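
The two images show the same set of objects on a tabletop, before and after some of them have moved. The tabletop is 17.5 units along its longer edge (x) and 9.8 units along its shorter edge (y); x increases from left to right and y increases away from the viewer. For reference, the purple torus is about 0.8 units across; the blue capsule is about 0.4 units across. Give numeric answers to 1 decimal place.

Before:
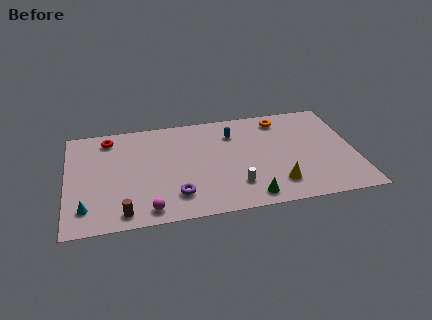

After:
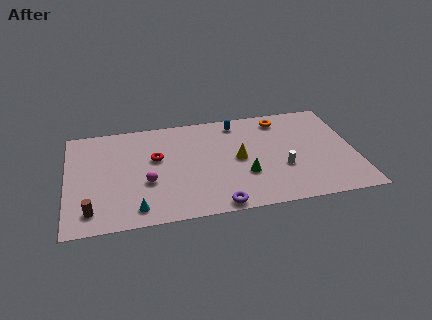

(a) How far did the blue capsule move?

1.0

The blue capsule was near (10.2, 7.4) before and (10.5, 8.4) after, so it travelled √(0.3² + 1.0²) ≈ 1.0 units.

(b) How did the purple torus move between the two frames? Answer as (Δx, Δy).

(2.4, -1.4)

The purple torus started near (6.5, 2.2) and ended near (8.9, 0.8).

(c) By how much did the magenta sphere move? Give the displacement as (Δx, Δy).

(0.0, 2.5)

From the two frames, the magenta sphere sits at roughly (4.8, 1.2) before and (4.8, 3.7) after.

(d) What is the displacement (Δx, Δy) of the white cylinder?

(2.9, 1.1)

The white cylinder started near (10.1, 2.4) and ended near (13.0, 3.5).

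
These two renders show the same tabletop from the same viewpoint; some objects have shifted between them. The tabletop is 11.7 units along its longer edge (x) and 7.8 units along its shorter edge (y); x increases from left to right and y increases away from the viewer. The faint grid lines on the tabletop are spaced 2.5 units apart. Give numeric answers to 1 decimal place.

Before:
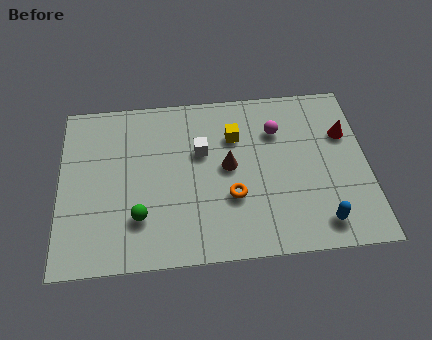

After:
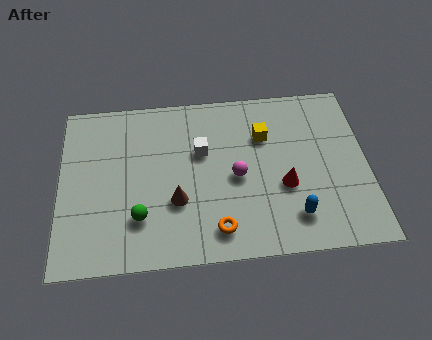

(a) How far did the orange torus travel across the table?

1.5

The orange torus moved from about (6.5, 2.7) to (5.9, 1.3), a distance of √(0.6² + 1.4²) ≈ 1.5.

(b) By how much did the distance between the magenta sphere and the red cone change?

-0.7

They were about 2.6 units apart before and 1.9 after — 0.7 units closer together.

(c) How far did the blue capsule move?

1.1

The blue capsule moved from about (9.8, 1.2) to (8.8, 1.6), a distance of √(1.0² + 0.4²) ≈ 1.1.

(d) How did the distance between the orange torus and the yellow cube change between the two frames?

+1.7

They were about 2.8 units apart before and 4.5 after — 1.7 units further apart.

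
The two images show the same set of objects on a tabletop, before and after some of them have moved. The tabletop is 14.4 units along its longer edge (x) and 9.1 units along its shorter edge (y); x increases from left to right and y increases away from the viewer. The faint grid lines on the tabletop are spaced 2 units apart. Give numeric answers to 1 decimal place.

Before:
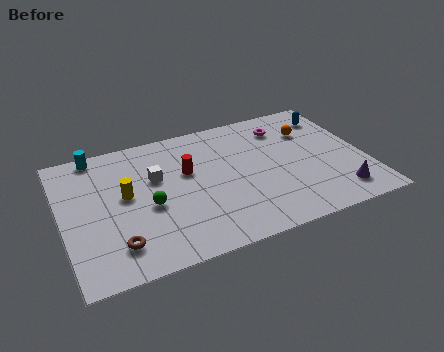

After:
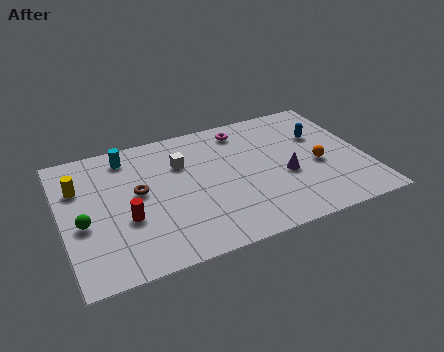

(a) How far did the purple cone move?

3.1

The purple cone moved from about (12.8, 1.6) to (10.5, 3.7), a distance of √(2.3² + 2.1²) ≈ 3.1.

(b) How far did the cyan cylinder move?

1.5

The cyan cylinder moved from about (1.9, 8.3) to (3.3, 7.7), a distance of √(1.4² + 0.6²) ≈ 1.5.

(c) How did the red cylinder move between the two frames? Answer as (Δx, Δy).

(-3.1, -2.2)

The red cylinder was at about (6.0, 5.6) and moved to about (2.9, 3.4).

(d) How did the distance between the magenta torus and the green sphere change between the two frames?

+1.3

Before: roughly 7.6 units apart; after: 8.9. That's 1.3 units further apart.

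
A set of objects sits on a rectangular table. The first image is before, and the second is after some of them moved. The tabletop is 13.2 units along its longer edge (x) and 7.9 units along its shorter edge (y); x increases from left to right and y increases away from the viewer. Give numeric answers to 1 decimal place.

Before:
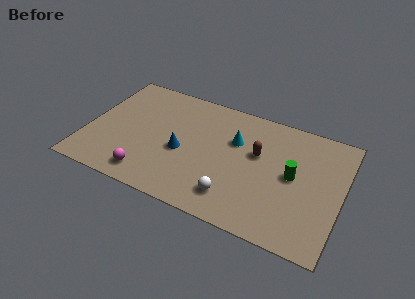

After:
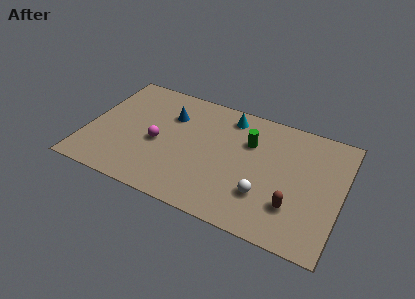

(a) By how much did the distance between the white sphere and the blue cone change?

+2.8

The distance was about 3.4 in the first image and 6.2 in the second, so they moved 2.8 units further apart.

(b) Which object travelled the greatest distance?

the brown capsule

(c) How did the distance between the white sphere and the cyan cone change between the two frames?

+1.4

Before: roughly 3.6 units apart; after: 5.0. That's 1.4 units further apart.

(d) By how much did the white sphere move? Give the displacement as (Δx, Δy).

(1.5, 0.7)

The white sphere was at about (7.9, 1.6) and moved to about (9.4, 2.3).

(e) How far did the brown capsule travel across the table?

3.3

The brown capsule was near (8.8, 4.8) before and (10.9, 2.2) after, so it travelled √(2.1² + 2.6²) ≈ 3.3 units.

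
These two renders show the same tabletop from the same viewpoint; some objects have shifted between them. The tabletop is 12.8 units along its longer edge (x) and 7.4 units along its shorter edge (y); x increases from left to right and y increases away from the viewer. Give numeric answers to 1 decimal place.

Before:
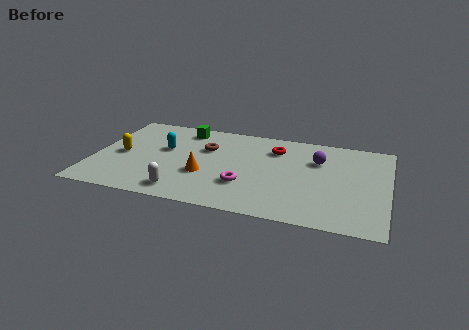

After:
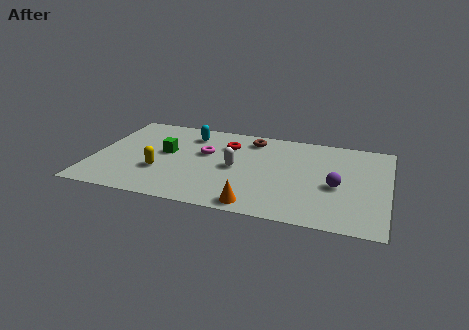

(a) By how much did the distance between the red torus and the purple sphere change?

+3.4

Before: roughly 2.0 units apart; after: 5.4. That's 3.4 units further apart.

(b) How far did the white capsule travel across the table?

3.3

The white capsule was near (4.1, 1.1) before and (6.2, 3.6) after, so it travelled √(2.1² + 2.5²) ≈ 3.3 units.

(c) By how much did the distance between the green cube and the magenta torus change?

-3.3

Before: roughly 5.0 units apart; after: 1.7. That's 3.3 units closer together.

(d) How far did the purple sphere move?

2.1

The purple sphere moved from about (9.7, 5.1) to (10.6, 3.2), a distance of √(0.9² + 1.9²) ≈ 2.1.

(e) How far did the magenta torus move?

2.9

The magenta torus moved from about (6.7, 2.3) to (4.8, 4.5), a distance of √(1.9² + 2.2²) ≈ 2.9.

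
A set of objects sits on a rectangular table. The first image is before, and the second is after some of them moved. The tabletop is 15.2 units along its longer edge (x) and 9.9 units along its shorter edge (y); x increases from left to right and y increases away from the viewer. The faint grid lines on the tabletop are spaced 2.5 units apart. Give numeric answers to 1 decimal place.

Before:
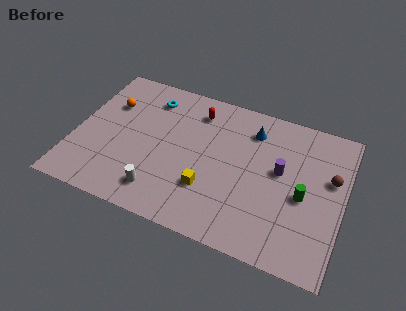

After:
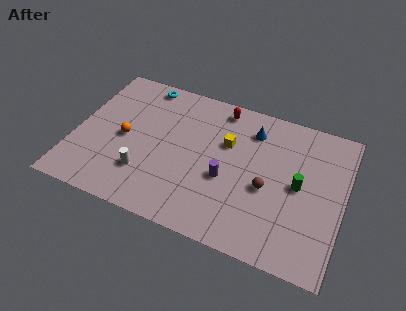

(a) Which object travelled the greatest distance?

the brown sphere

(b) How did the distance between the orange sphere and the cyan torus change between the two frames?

+1.7

Before: roughly 2.5 units apart; after: 4.2. That's 1.7 units further apart.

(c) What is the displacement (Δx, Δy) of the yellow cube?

(0.7, 3.4)

The yellow cube was at about (7.8, 3.0) and moved to about (8.5, 6.4).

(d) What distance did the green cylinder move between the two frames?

0.7

The green cylinder was near (13.0, 4.4) before and (12.7, 5.0) after, so it travelled √(0.3² + 0.6²) ≈ 0.7 units.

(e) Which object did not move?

the blue cone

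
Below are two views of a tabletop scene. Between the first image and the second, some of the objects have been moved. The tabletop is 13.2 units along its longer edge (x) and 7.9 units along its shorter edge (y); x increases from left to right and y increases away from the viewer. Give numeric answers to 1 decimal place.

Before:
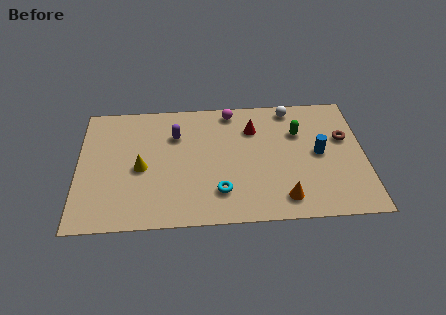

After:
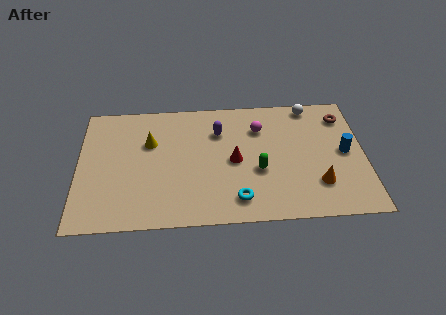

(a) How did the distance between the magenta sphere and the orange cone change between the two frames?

-1.6

They were about 6.1 units apart before and 4.5 after — 1.6 units closer together.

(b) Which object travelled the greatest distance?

the green capsule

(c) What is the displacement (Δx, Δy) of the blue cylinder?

(1.2, 0.0)

The blue cylinder started near (11.1, 4.0) and ended near (12.3, 4.0).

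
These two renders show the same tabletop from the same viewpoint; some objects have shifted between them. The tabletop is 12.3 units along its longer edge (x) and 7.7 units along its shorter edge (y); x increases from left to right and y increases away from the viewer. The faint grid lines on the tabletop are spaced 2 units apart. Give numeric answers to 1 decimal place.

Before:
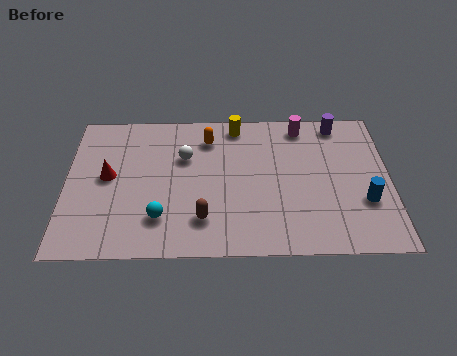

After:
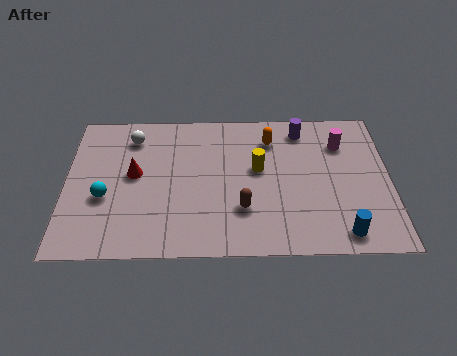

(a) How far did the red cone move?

1.0

The red cone was near (1.6, 4.1) before and (2.6, 4.2) after, so it travelled √(1.0² + 0.1²) ≈ 1.0 units.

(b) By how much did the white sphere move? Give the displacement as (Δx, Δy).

(-2.0, 1.1)

From the two frames, the white sphere sits at roughly (4.5, 5.1) before and (2.5, 6.2) after.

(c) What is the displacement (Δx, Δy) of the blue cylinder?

(-0.9, -1.6)

The blue cylinder was at about (11.3, 2.6) and moved to about (10.4, 1.0).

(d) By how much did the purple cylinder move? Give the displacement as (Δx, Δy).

(-1.4, -0.3)

From the two frames, the purple cylinder sits at roughly (10.4, 6.8) before and (9.0, 6.5) after.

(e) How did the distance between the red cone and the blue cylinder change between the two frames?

-1.4

Before: roughly 9.8 units apart; after: 8.4. That's 1.4 units closer together.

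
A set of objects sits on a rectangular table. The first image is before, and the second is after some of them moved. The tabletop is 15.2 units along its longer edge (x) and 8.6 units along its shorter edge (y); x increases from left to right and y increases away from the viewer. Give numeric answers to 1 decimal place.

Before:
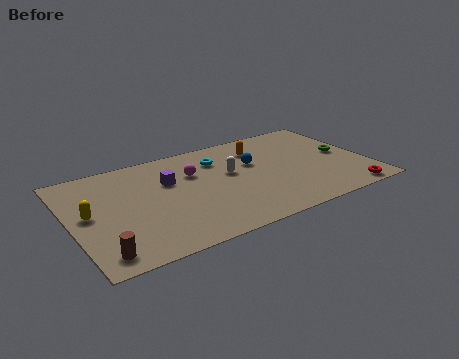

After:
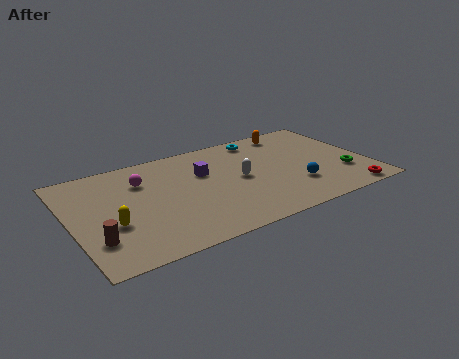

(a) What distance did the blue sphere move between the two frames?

3.4

The blue sphere moved from about (9.5, 5.4) to (11.2, 2.5), a distance of √(1.7² + 2.9²) ≈ 3.4.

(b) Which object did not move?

the red torus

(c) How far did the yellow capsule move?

1.6

The yellow capsule was near (0.9, 4.5) before and (1.9, 3.2) after, so it travelled √(1.0² + 1.3²) ≈ 1.6 units.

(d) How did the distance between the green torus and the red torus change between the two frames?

-1.8

Before: roughly 3.6 units apart; after: 1.8. That's 1.8 units closer together.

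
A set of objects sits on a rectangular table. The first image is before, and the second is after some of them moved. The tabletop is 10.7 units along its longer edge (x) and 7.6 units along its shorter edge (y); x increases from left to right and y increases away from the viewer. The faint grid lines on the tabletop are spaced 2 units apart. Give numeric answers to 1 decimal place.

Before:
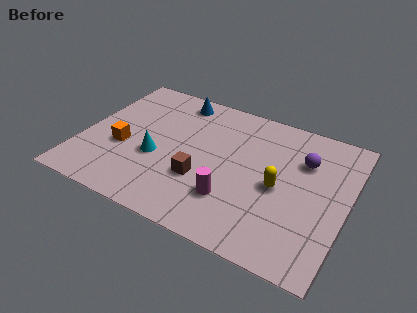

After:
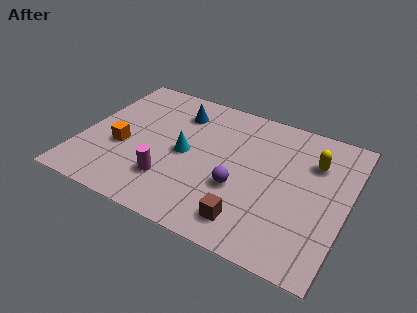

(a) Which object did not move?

the orange cube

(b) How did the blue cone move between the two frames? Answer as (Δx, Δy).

(0.2, -0.7)

The blue cone started near (3.4, 6.6) and ended near (3.6, 5.9).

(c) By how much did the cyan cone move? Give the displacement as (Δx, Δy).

(1.1, 0.7)

The cyan cone was at about (3.1, 3.0) and moved to about (4.2, 3.7).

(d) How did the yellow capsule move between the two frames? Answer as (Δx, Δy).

(1.2, 1.9)

The yellow capsule started near (8.0, 3.5) and ended near (9.2, 5.4).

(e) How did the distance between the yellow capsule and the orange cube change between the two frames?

+1.6

They were about 6.3 units apart before and 7.9 after — 1.6 units further apart.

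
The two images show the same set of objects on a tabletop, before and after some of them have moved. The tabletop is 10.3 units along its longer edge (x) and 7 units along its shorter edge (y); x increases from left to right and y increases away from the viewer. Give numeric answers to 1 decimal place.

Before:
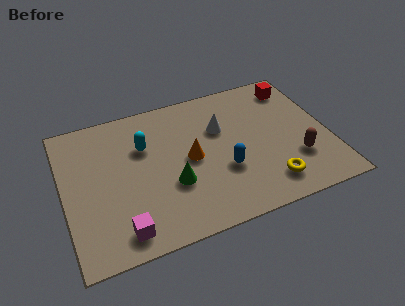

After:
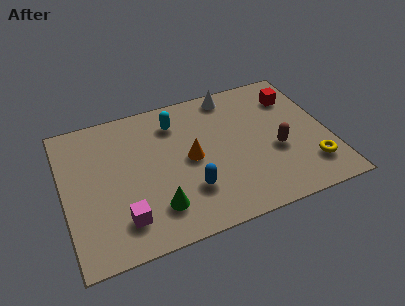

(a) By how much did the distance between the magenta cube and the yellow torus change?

+1.6

They were about 5.7 units apart before and 7.3 after — 1.6 units further apart.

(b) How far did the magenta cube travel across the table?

0.5

The magenta cube was near (2.0, 1.0) before and (2.1, 1.5) after, so it travelled √(0.1² + 0.5²) ≈ 0.5 units.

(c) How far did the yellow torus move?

1.7

The yellow torus moved from about (7.7, 1.3) to (9.4, 1.6), a distance of √(1.7² + 0.3²) ≈ 1.7.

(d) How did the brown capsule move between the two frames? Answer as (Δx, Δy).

(-0.7, 0.7)

The brown capsule was at about (8.9, 2.1) and moved to about (8.2, 2.8).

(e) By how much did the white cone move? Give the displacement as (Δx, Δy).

(0.6, 1.6)

From the two frames, the white cone sits at roughly (6.2, 4.6) before and (6.8, 6.2) after.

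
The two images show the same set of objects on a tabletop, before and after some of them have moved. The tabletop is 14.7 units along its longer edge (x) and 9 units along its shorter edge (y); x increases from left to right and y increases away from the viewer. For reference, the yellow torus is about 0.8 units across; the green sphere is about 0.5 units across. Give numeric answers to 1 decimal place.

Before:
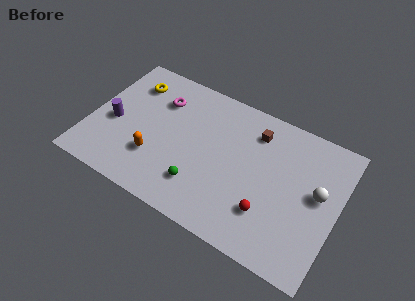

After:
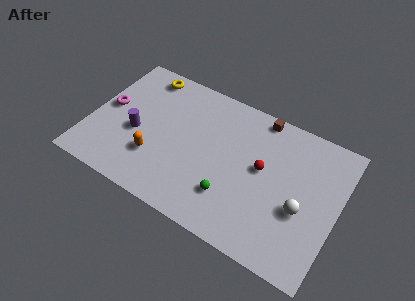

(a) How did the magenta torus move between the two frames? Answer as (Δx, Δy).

(-2.9, -1.8)

The magenta torus was at about (3.8, 6.6) and moved to about (0.9, 4.8).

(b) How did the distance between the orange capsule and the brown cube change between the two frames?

+0.8

Before: roughly 7.0 units apart; after: 7.8. That's 0.8 units further apart.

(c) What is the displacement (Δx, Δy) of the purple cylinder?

(1.4, -0.1)

From the two frames, the purple cylinder sits at roughly (1.4, 3.9) before and (2.8, 3.8) after.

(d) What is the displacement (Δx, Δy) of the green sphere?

(1.8, 0.2)

The green sphere was at about (6.9, 2.2) and moved to about (8.7, 2.4).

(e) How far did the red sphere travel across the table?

2.6

The red sphere was near (10.9, 2.5) before and (10.2, 5.0) after, so it travelled √(0.7² + 2.5²) ≈ 2.6 units.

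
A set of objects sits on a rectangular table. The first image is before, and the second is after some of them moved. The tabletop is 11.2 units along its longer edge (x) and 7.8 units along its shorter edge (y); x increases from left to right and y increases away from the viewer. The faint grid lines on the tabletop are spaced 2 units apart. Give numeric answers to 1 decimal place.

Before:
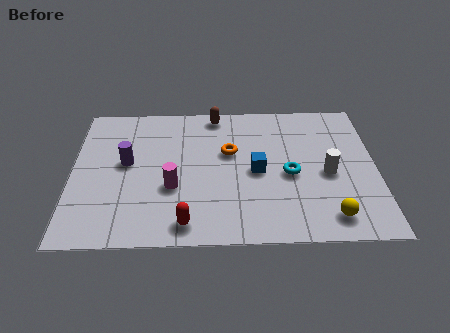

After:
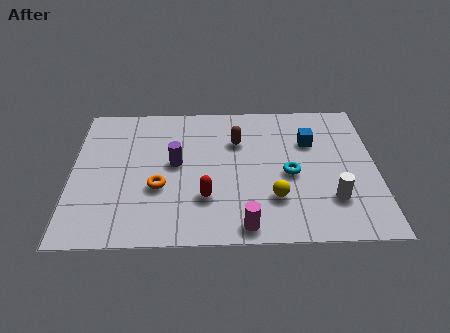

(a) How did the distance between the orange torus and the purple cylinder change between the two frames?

-2.4

The distance was about 3.8 in the first image and 1.4 in the second, so they moved 2.4 units closer together.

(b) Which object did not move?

the cyan torus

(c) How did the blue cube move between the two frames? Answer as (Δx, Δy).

(2.0, 1.6)

The blue cube was at about (6.8, 3.7) and moved to about (8.8, 5.3).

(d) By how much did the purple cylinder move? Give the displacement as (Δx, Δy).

(1.8, -0.1)

The purple cylinder was at about (2.0, 4.3) and moved to about (3.8, 4.2).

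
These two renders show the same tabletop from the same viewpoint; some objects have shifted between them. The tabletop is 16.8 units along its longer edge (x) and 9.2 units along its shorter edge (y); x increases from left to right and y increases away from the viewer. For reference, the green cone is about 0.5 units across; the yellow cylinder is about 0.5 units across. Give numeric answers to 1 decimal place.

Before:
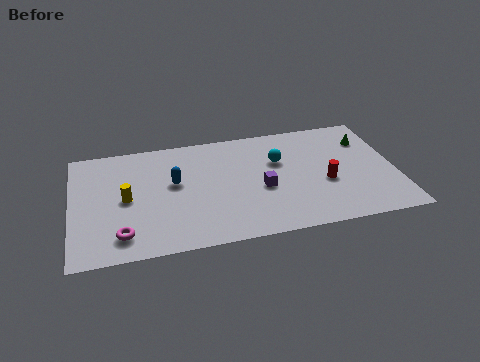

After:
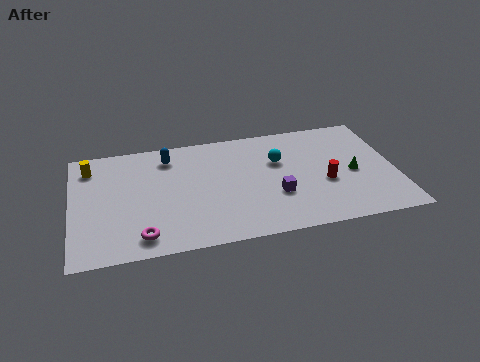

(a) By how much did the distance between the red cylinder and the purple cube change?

-0.7

They were about 3.3 units apart before and 2.6 after — 0.7 units closer together.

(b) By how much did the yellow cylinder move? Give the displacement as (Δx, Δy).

(-1.8, 2.9)

The yellow cylinder was at about (2.8, 4.5) and moved to about (1.0, 7.4).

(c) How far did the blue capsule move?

2.2

From (5.3, 5.3) to (5.1, 7.5), the blue capsule covered √(0.2² + 2.2²) ≈ 2.2 units.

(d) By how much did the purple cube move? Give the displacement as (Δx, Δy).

(0.7, -0.7)

From the two frames, the purple cube sits at roughly (9.8, 3.9) before and (10.5, 3.2) after.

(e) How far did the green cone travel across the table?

2.8

The green cone moved from about (15.5, 6.8) to (14.6, 4.2), a distance of √(0.9² + 2.6²) ≈ 2.8.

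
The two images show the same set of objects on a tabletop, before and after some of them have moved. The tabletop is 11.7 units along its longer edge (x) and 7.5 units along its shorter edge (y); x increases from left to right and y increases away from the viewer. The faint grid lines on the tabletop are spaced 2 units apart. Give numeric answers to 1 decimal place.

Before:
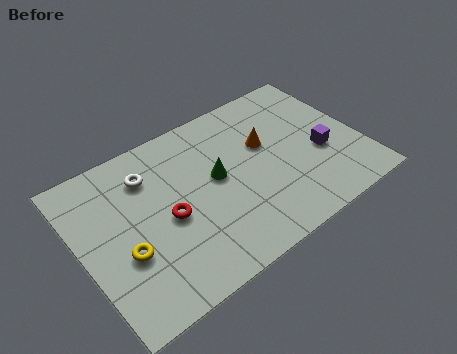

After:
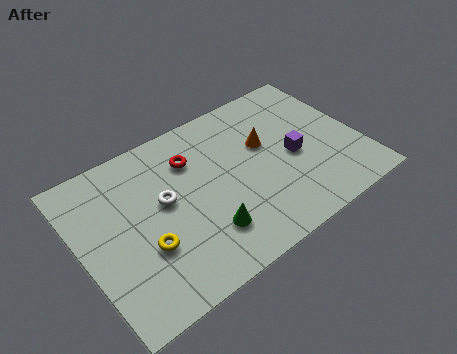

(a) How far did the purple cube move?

1.2

The purple cube moved from about (10.0, 3.0) to (8.9, 3.4), a distance of √(1.1² + 0.4²) ≈ 1.2.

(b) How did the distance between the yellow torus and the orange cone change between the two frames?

-0.7

The distance was about 6.6 in the first image and 5.9 in the second, so they moved 0.7 units closer together.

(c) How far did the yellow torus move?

0.8

The yellow torus was near (1.6, 2.8) before and (2.4, 2.6) after, so it travelled √(0.8² + 0.2²) ≈ 0.8 units.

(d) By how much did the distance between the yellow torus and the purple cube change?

-1.9

Before: roughly 8.4 units apart; after: 6.5. That's 1.9 units closer together.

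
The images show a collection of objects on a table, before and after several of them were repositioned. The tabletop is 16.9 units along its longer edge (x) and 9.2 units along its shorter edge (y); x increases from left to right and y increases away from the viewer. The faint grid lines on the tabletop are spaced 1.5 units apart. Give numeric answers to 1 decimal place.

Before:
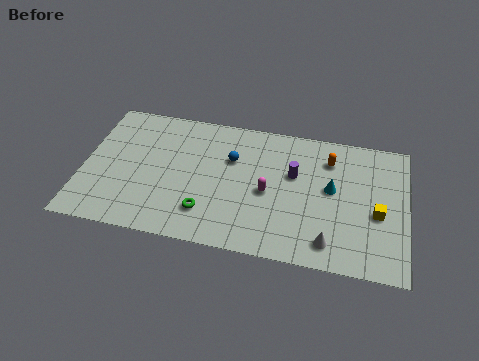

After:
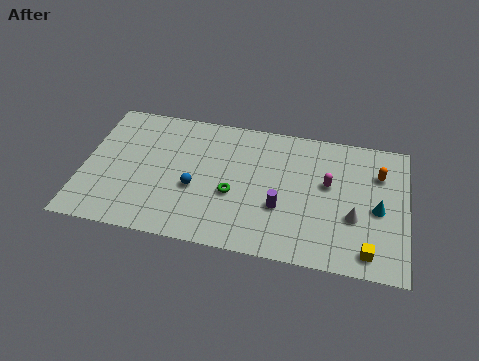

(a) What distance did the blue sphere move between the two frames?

3.0

The blue sphere was near (7.7, 6.1) before and (5.9, 3.7) after, so it travelled √(1.8² + 2.4²) ≈ 3.0 units.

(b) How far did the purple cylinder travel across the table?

2.5

The purple cylinder was near (11.0, 5.7) before and (10.4, 3.3) after, so it travelled √(0.6² + 2.4²) ≈ 2.5 units.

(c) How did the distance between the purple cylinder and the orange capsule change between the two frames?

+3.7

They were about 2.3 units apart before and 6.0 after — 3.7 units further apart.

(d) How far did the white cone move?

2.2

The white cone was near (13.0, 1.5) before and (14.2, 3.4) after, so it travelled √(1.2² + 1.9²) ≈ 2.2 units.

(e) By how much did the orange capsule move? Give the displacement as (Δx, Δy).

(2.6, -0.5)

From the two frames, the orange capsule sits at roughly (12.8, 7.1) before and (15.4, 6.6) after.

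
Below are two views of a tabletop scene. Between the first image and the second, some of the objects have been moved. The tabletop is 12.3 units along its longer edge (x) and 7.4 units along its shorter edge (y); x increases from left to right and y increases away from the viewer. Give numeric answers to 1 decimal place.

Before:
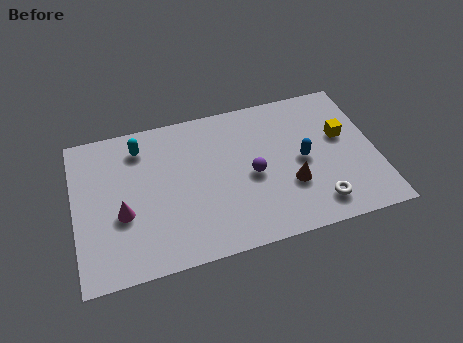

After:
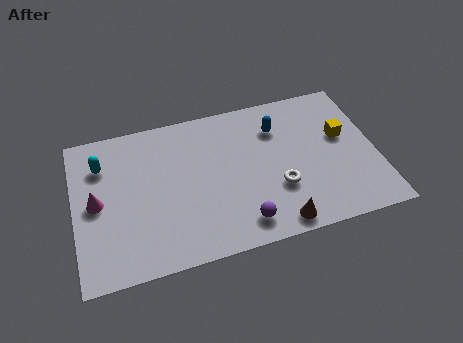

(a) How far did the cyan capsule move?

1.7

The cyan capsule was near (2.8, 6.0) before and (1.2, 5.5) after, so it travelled √(1.6² + 0.5²) ≈ 1.7 units.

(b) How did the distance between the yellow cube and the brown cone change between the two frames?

+1.7

The distance was about 3.0 in the first image and 4.7 in the second, so they moved 1.7 units further apart.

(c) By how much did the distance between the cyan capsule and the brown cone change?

+1.4

They were about 6.9 units apart before and 8.3 after — 1.4 units further apart.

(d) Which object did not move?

the yellow cube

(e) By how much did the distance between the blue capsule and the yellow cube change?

+0.9

They were about 1.9 units apart before and 2.8 after — 0.9 units further apart.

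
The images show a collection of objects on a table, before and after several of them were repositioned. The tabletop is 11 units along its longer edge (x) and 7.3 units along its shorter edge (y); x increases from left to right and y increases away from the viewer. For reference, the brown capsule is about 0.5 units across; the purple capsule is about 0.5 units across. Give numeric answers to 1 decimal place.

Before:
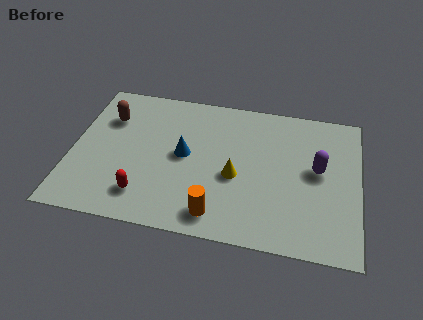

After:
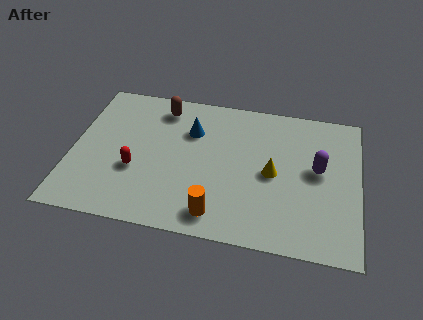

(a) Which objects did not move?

the orange cylinder and the purple capsule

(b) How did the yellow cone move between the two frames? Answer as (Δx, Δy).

(1.4, 0.4)

The yellow cone was at about (6.3, 3.1) and moved to about (7.7, 3.5).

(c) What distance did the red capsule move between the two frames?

1.3

The red capsule was near (2.9, 1.5) before and (2.5, 2.7) after, so it travelled √(0.4² + 1.2²) ≈ 1.3 units.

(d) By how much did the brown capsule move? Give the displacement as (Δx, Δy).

(2.0, 0.9)

The brown capsule started near (1.3, 5.2) and ended near (3.3, 6.1).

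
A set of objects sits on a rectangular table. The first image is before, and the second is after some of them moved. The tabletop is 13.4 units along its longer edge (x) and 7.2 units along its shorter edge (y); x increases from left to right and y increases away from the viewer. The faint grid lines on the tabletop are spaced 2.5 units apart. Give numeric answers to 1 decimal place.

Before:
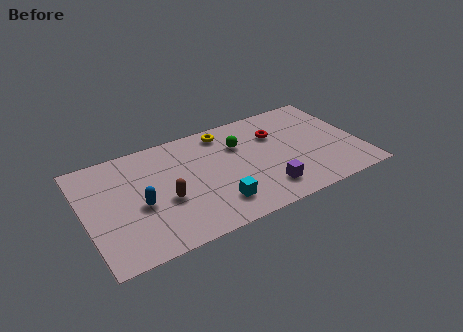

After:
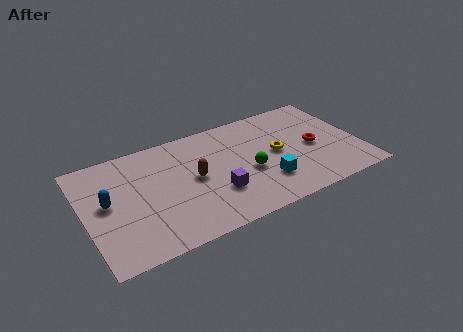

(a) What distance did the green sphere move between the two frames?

2.0

From (7.7, 5.0) to (7.9, 3.0), the green sphere covered √(0.2² + 2.0²) ≈ 2.0 units.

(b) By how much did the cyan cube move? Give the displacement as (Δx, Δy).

(2.5, 0.4)

The cyan cube started near (6.1, 1.6) and ended near (8.6, 2.0).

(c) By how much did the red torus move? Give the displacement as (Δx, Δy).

(1.7, -1.6)

From the two frames, the red torus sits at roughly (9.5, 5.0) before and (11.2, 3.4) after.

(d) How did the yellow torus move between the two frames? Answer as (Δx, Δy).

(2.3, -2.5)

The yellow torus was at about (7.1, 6.2) and moved to about (9.4, 3.7).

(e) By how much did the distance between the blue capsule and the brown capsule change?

+3.0

They were about 1.2 units apart before and 4.2 after — 3.0 units further apart.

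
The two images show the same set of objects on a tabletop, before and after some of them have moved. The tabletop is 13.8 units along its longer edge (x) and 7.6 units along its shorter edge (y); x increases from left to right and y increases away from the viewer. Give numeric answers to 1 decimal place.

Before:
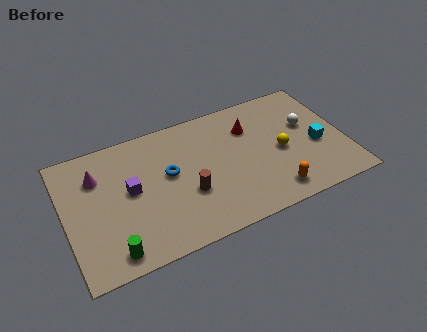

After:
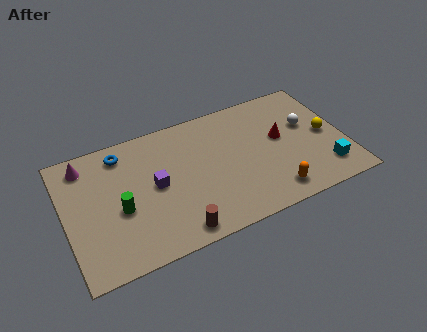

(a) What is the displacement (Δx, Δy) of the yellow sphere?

(2.3, 0.2)

From the two frames, the yellow sphere sits at roughly (10.6, 3.5) before and (12.9, 3.7) after.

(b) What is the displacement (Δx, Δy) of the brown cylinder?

(-0.8, -1.9)

The brown cylinder was at about (5.9, 2.8) and moved to about (5.1, 0.9).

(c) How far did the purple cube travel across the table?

1.2

The purple cube was near (3.2, 4.1) before and (4.4, 3.9) after, so it travelled √(1.2² + 0.2²) ≈ 1.2 units.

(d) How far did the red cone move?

1.8

From (9.3, 5.5) to (10.7, 4.3), the red cone covered √(1.4² + 1.2²) ≈ 1.8 units.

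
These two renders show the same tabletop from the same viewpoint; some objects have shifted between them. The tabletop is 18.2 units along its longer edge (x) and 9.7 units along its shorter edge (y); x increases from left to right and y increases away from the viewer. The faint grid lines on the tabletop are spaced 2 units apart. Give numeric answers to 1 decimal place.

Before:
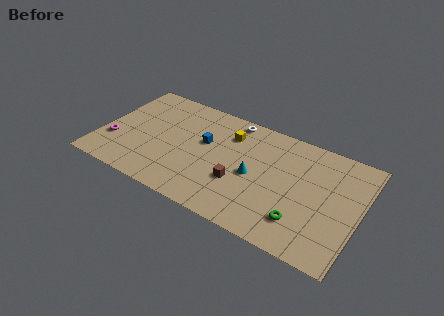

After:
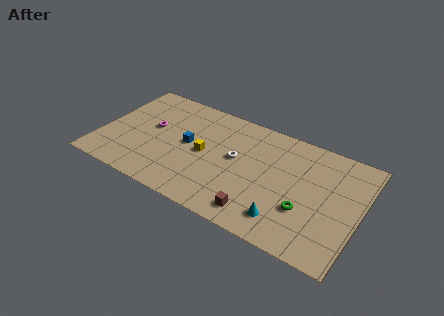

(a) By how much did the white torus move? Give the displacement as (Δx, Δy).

(0.7, -3.3)

From the two frames, the white torus sits at roughly (8.8, 8.7) before and (9.5, 5.4) after.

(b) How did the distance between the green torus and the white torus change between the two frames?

-3.1

Before: roughly 8.6 units apart; after: 5.5. That's 3.1 units closer together.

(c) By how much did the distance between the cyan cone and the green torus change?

-2.4

They were about 4.2 units apart before and 1.8 after — 2.4 units closer together.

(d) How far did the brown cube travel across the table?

2.5

The brown cube moved from about (10.0, 3.4) to (11.6, 1.5), a distance of √(1.6² + 1.9²) ≈ 2.5.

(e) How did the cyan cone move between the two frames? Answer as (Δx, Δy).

(2.5, -2.6)

The cyan cone was at about (10.9, 4.5) and moved to about (13.4, 1.9).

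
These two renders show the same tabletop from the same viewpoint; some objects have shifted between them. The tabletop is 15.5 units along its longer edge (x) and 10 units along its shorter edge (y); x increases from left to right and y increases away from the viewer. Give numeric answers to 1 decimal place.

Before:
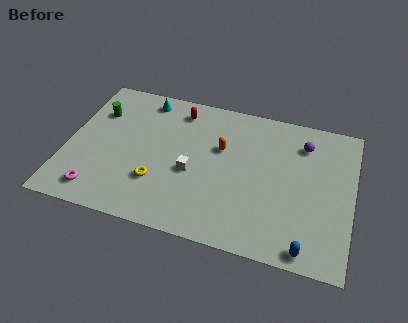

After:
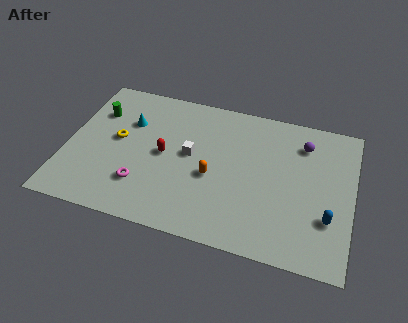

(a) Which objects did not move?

the green cylinder and the purple sphere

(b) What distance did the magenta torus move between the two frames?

2.5

The magenta torus was near (2.0, 1.5) before and (4.3, 2.6) after, so it travelled √(2.3² + 1.1²) ≈ 2.5 units.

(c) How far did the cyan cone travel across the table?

2.0

The cyan cone moved from about (3.9, 8.7) to (3.2, 6.8), a distance of √(0.7² + 1.9²) ≈ 2.0.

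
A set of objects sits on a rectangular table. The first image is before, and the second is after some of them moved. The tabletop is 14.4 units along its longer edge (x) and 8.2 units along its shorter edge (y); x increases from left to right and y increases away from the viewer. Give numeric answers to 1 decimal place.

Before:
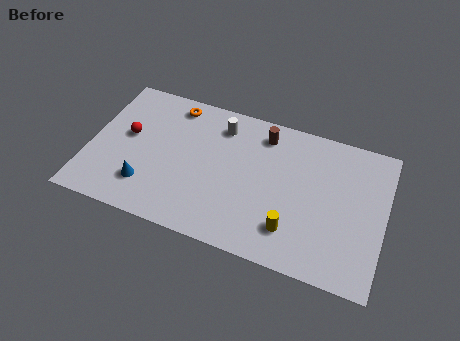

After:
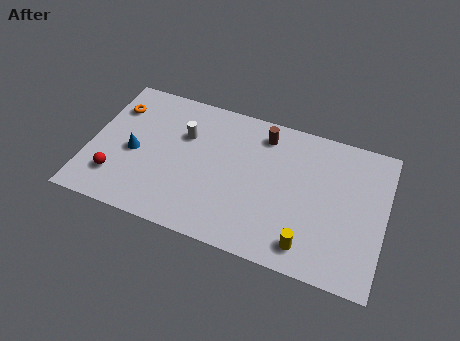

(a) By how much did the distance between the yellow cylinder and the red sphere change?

+0.7

They were about 8.7 units apart before and 9.4 after — 0.7 units further apart.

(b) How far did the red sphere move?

2.6

From (1.8, 4.6) to (1.5, 2.0), the red sphere covered √(0.3² + 2.6²) ≈ 2.6 units.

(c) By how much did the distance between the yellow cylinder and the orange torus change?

+2.8

The distance was about 8.2 in the first image and 11.0 in the second, so they moved 2.8 units further apart.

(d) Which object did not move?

the brown cylinder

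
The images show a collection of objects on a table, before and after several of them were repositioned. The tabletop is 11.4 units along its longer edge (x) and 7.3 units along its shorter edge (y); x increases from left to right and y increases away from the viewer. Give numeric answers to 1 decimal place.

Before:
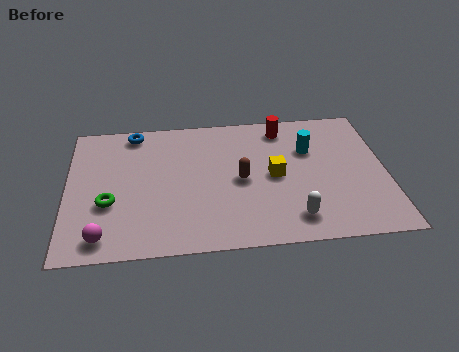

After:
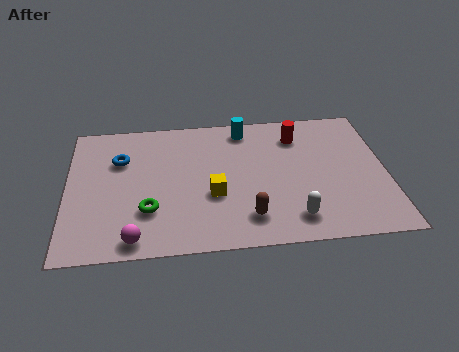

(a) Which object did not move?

the white capsule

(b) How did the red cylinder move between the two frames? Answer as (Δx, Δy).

(0.5, -0.5)

The red cylinder started near (7.8, 6.2) and ended near (8.3, 5.7).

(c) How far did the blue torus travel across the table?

1.6

The blue torus moved from about (2.4, 6.5) to (1.9, 5.0), a distance of √(0.5² + 1.5²) ≈ 1.6.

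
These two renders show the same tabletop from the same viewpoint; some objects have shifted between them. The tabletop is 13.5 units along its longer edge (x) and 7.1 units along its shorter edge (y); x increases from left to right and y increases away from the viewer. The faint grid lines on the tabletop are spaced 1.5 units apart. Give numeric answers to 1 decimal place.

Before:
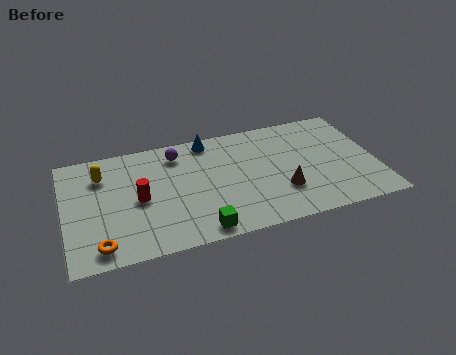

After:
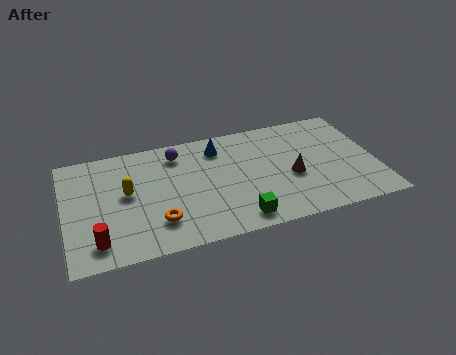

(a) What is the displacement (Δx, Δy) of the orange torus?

(2.5, 0.8)

The orange torus started near (1.4, 1.0) and ended near (3.9, 1.8).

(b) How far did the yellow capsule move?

1.7

The yellow capsule moved from about (1.7, 5.3) to (2.7, 3.9), a distance of √(1.0² + 1.4²) ≈ 1.7.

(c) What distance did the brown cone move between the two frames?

0.9

The brown cone was near (9.3, 2.2) before and (9.8, 3.0) after, so it travelled √(0.5² + 0.8²) ≈ 0.9 units.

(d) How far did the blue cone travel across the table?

0.7

The blue cone was near (6.4, 6.3) before and (6.8, 5.7) after, so it travelled √(0.4² + 0.6²) ≈ 0.7 units.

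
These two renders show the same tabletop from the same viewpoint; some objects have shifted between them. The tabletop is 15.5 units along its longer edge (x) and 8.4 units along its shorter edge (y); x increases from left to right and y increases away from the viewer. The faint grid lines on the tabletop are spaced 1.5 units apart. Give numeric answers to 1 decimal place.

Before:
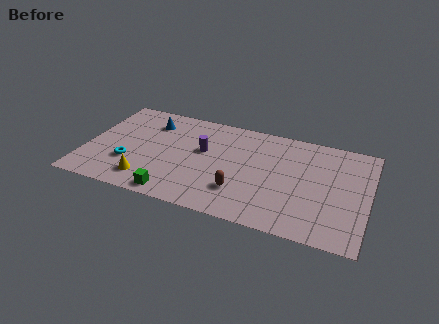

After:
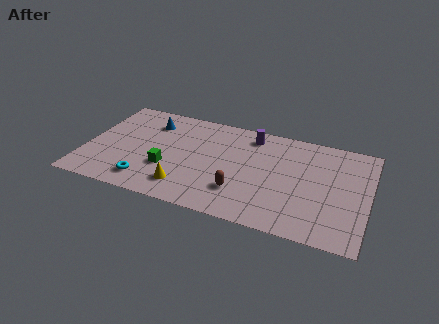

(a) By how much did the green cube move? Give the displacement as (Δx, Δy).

(-0.6, 2.0)

The green cube was at about (5.2, 0.9) and moved to about (4.6, 2.9).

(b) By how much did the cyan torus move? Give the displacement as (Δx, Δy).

(1.1, -1.2)

The cyan torus started near (2.5, 2.7) and ended near (3.6, 1.5).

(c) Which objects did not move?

the blue cone and the brown capsule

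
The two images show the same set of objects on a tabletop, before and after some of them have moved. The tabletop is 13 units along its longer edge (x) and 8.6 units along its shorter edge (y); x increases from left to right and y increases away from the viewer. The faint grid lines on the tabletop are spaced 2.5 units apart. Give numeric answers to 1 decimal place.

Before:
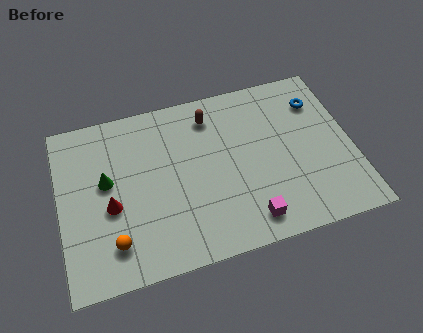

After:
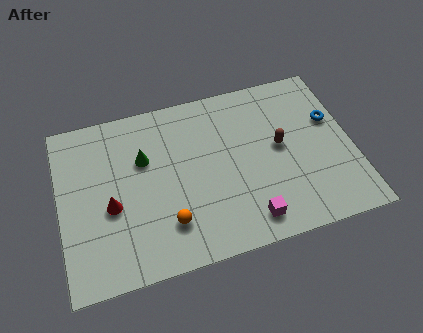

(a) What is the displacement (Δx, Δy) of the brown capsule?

(2.9, -2.4)

From the two frames, the brown capsule sits at roughly (6.9, 7.0) before and (9.8, 4.6) after.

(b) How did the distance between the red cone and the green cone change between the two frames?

+1.3

They were about 1.3 units apart before and 2.6 after — 1.3 units further apart.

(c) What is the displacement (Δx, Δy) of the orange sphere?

(2.4, 0.3)

The orange sphere started near (2.2, 1.8) and ended near (4.6, 2.1).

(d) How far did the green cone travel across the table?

1.8

The green cone was near (2.1, 4.9) before and (3.8, 5.6) after, so it travelled √(1.7² + 0.7²) ≈ 1.8 units.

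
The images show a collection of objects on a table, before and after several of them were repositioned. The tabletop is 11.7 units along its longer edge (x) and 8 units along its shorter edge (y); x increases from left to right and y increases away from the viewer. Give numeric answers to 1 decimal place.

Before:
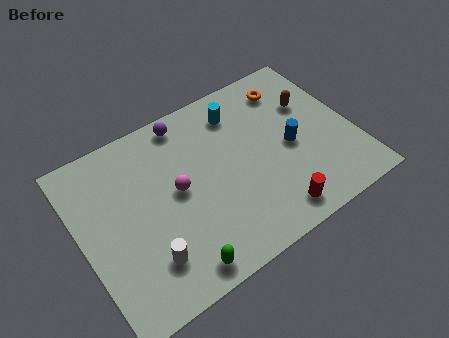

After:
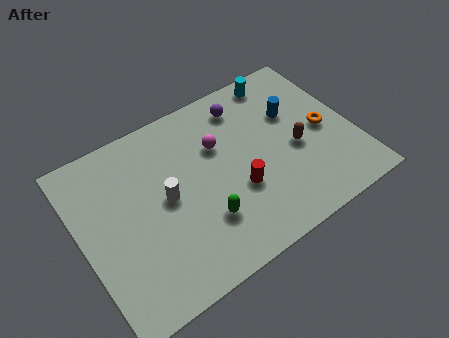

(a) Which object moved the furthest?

the orange torus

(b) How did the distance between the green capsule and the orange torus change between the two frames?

-2.4

Before: roughly 8.2 units apart; after: 5.8. That's 2.4 units closer together.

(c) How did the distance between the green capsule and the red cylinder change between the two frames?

-2.5

They were about 4.2 units apart before and 1.7 after — 2.5 units closer together.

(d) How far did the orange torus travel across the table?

2.9

The orange torus moved from about (9.5, 6.5) to (10.5, 3.8), a distance of √(1.0² + 2.7²) ≈ 2.9.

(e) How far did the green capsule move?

2.0

The green capsule moved from about (3.5, 0.9) to (4.9, 2.3), a distance of √(1.4² + 1.4²) ≈ 2.0.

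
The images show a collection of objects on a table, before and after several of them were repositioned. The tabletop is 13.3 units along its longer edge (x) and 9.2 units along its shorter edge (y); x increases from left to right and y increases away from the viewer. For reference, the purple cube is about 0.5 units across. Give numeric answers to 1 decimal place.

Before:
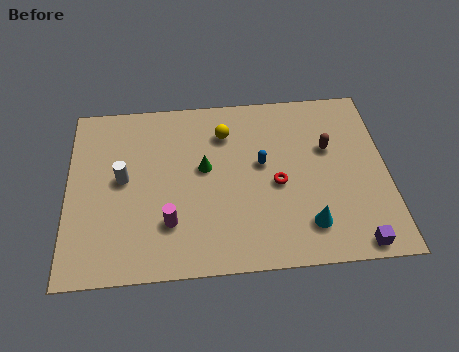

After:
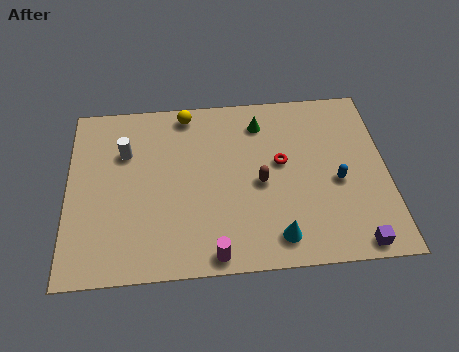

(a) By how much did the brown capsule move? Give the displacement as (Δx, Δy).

(-2.9, -1.6)

The brown capsule was at about (10.9, 5.8) and moved to about (8.0, 4.2).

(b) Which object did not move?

the purple cube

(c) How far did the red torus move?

1.1

The red torus was near (8.7, 4.1) before and (8.9, 5.2) after, so it travelled √(0.2² + 1.1²) ≈ 1.1 units.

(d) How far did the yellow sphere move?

2.0

The yellow sphere moved from about (6.6, 7.0) to (5.0, 8.2), a distance of √(1.6² + 1.2²) ≈ 2.0.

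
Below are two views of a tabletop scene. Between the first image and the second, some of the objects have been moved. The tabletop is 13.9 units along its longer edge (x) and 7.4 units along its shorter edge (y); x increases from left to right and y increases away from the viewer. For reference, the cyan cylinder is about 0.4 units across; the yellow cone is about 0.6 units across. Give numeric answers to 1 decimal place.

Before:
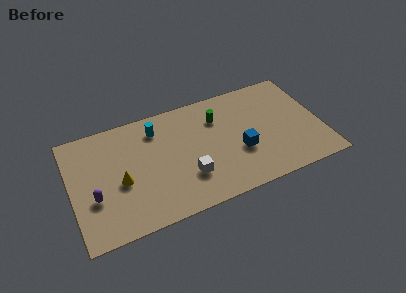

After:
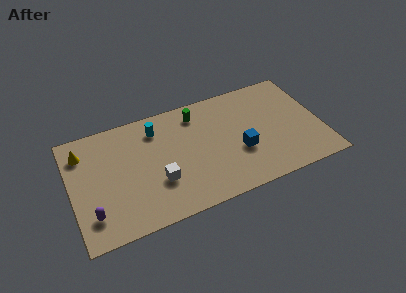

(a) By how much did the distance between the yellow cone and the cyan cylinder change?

+0.6

The distance was about 3.5 in the first image and 4.1 in the second, so they moved 0.6 units further apart.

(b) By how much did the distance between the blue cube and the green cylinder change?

+1.1

They were about 2.8 units apart before and 3.9 after — 1.1 units further apart.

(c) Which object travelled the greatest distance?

the yellow cone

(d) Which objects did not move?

the blue cube and the cyan cylinder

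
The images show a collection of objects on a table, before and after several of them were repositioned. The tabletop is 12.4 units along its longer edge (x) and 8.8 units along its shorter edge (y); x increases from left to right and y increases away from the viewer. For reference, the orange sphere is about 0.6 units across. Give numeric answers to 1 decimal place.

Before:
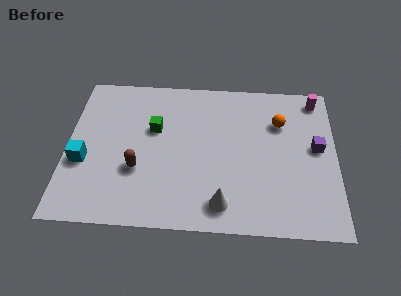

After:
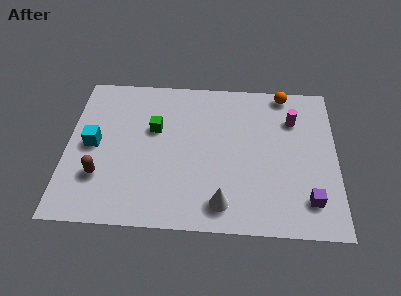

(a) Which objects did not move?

the green cube and the white cone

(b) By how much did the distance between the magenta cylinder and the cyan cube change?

-2.1

Before: roughly 11.5 units apart; after: 9.4. That's 2.1 units closer together.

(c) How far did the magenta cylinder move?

1.7

The magenta cylinder was near (11.5, 7.7) before and (10.4, 6.4) after, so it travelled √(1.1² + 1.3²) ≈ 1.7 units.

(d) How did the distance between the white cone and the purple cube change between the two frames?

-1.6

The distance was about 5.5 in the first image and 3.9 in the second, so they moved 1.6 units closer together.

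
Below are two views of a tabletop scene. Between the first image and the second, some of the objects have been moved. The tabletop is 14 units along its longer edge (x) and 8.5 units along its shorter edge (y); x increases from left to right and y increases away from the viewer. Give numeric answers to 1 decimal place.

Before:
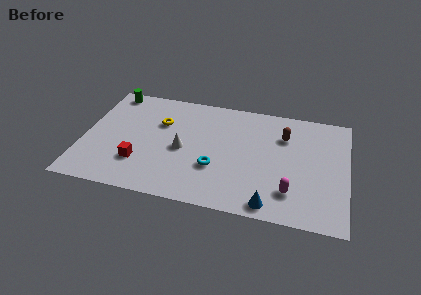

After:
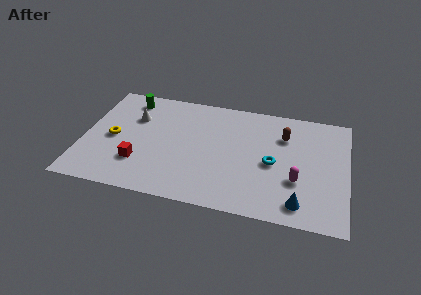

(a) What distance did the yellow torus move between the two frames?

2.9

The yellow torus moved from about (4.0, 5.7) to (1.6, 4.0), a distance of √(2.4² + 1.7²) ≈ 2.9.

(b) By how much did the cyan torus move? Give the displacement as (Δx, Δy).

(3.0, 1.0)

The cyan torus was at about (7.1, 2.9) and moved to about (10.1, 3.9).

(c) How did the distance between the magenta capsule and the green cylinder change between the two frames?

-1.2

The distance was about 11.4 in the first image and 10.2 in the second, so they moved 1.2 units closer together.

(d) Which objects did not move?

the brown capsule and the red cube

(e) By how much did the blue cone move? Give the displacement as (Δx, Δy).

(1.5, 0.4)

From the two frames, the blue cone sits at roughly (10.1, 0.9) before and (11.6, 1.3) after.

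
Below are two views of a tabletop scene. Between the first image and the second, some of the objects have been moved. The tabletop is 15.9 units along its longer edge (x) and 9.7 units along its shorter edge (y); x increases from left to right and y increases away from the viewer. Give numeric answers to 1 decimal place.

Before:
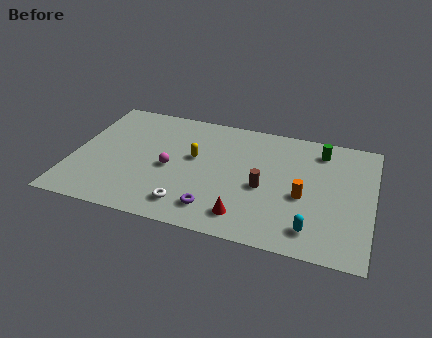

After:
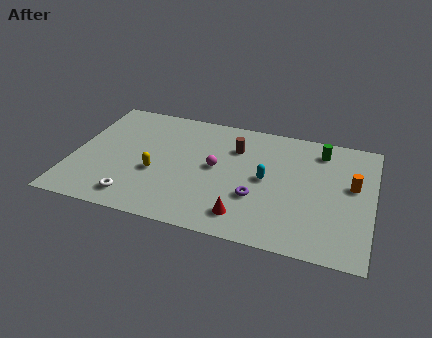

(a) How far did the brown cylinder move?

3.3

From (10.2, 4.2) to (8.5, 7.0), the brown cylinder covered √(1.7² + 2.8²) ≈ 3.3 units.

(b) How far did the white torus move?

2.8

The white torus was near (6.4, 1.7) before and (3.6, 1.5) after, so it travelled √(2.8² + 0.2²) ≈ 2.8 units.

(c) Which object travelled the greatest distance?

the cyan capsule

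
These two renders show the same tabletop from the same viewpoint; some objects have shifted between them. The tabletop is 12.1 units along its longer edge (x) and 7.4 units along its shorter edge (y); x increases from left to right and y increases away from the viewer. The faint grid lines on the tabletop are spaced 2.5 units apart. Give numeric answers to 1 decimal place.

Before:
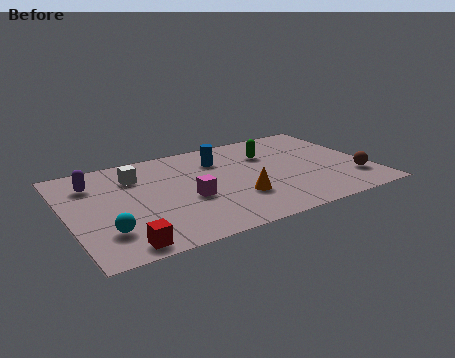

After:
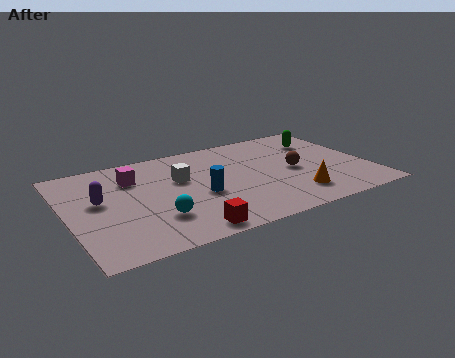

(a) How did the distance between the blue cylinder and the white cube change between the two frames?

-1.8

Before: roughly 3.4 units apart; after: 1.6. That's 1.8 units closer together.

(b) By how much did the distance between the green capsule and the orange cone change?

+0.9

The distance was about 3.4 in the first image and 4.3 in the second, so they moved 0.9 units further apart.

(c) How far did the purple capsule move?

1.4

The purple capsule moved from about (1.2, 5.6) to (1.3, 4.2), a distance of √(0.1² + 1.4²) ≈ 1.4.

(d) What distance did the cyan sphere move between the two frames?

2.0

The cyan sphere moved from about (1.3, 1.9) to (3.3, 2.1), a distance of √(2.0² + 0.2²) ≈ 2.0.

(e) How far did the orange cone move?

2.3

The orange cone moved from about (6.6, 2.3) to (8.8, 1.6), a distance of √(2.2² + 0.7²) ≈ 2.3.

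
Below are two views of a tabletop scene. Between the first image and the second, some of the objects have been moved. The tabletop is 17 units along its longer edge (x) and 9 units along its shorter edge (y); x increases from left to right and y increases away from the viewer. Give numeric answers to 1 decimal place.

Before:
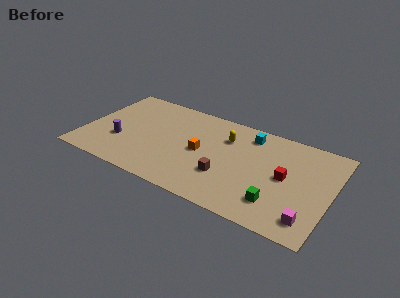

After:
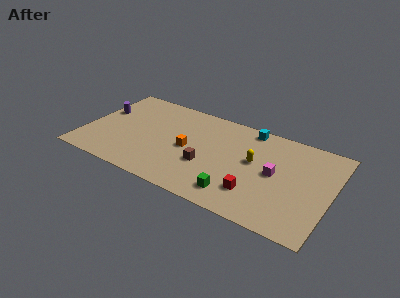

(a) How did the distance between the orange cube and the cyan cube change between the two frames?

+1.1

The distance was about 4.3 in the first image and 5.4 in the second, so they moved 1.1 units further apart.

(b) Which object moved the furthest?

the magenta cube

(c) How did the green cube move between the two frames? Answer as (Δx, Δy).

(-2.7, -0.5)

The green cube was at about (13.6, 2.1) and moved to about (10.9, 1.6).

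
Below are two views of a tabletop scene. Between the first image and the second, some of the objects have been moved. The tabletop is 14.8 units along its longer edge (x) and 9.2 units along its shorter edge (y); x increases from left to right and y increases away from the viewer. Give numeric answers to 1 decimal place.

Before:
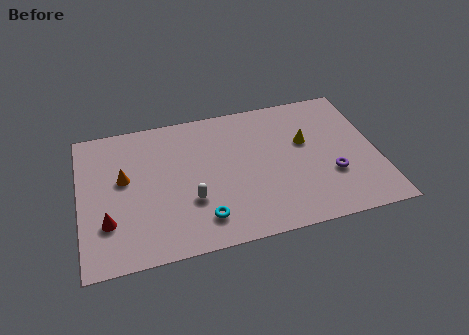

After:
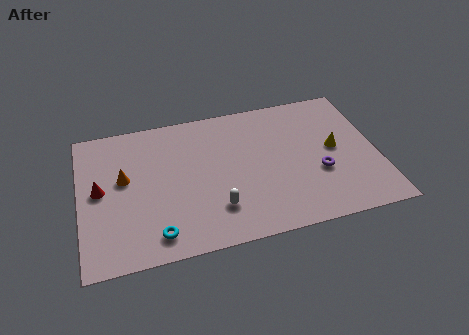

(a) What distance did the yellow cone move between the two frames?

1.6

The yellow cone was near (11.3, 5.6) before and (12.7, 4.8) after, so it travelled √(1.4² + 0.8²) ≈ 1.6 units.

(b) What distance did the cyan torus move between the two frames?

2.3

The cyan torus was near (5.9, 1.8) before and (3.6, 1.4) after, so it travelled √(2.3² + 0.4²) ≈ 2.3 units.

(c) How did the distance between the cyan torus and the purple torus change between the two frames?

+1.8

The distance was about 6.6 in the first image and 8.4 in the second, so they moved 1.8 units further apart.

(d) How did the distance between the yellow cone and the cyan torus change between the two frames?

+3.1

The distance was about 6.6 in the first image and 9.7 in the second, so they moved 3.1 units further apart.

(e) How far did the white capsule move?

1.4

From (5.4, 3.1) to (6.6, 2.3), the white capsule covered √(1.2² + 0.8²) ≈ 1.4 units.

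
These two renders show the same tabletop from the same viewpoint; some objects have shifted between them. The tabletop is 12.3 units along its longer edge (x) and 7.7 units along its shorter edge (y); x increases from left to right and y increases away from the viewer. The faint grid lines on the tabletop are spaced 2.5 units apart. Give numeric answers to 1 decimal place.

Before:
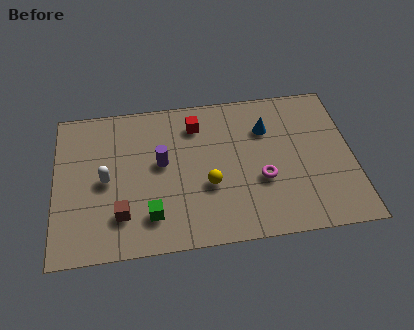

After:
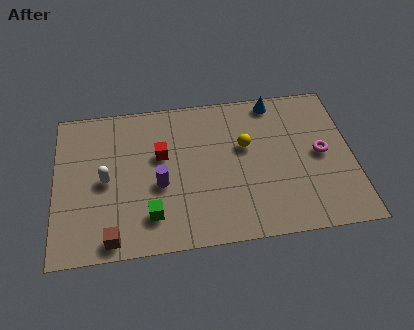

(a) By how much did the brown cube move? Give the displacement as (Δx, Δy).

(-0.4, -1.1)

From the two frames, the brown cube sits at roughly (2.7, 1.9) before and (2.3, 0.8) after.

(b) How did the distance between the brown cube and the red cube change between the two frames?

-0.9

They were about 5.3 units apart before and 4.4 after — 0.9 units closer together.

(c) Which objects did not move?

the green cube and the white capsule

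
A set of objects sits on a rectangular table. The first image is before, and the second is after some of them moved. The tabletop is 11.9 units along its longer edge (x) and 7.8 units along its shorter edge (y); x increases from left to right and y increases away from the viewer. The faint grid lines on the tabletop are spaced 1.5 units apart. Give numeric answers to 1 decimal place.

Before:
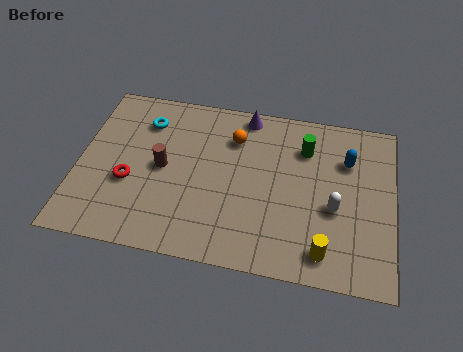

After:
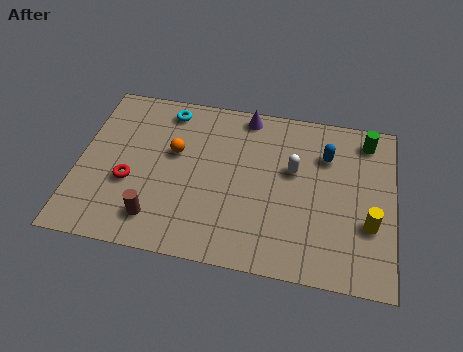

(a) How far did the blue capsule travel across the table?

0.8

From (10.1, 5.5) to (9.3, 5.6), the blue capsule covered √(0.8² + 0.1²) ≈ 0.8 units.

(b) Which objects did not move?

the purple cone and the red torus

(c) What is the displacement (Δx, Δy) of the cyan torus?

(0.8, 0.7)

The cyan torus started near (2.4, 6.0) and ended near (3.2, 6.7).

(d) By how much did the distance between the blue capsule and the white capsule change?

-0.8

Before: roughly 2.3 units apart; after: 1.5. That's 0.8 units closer together.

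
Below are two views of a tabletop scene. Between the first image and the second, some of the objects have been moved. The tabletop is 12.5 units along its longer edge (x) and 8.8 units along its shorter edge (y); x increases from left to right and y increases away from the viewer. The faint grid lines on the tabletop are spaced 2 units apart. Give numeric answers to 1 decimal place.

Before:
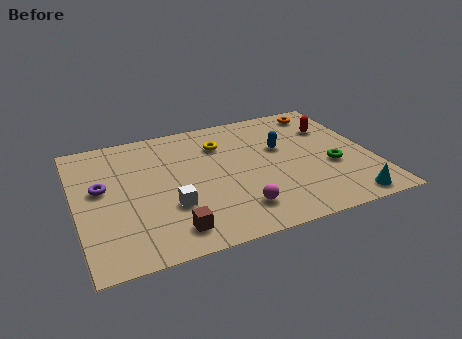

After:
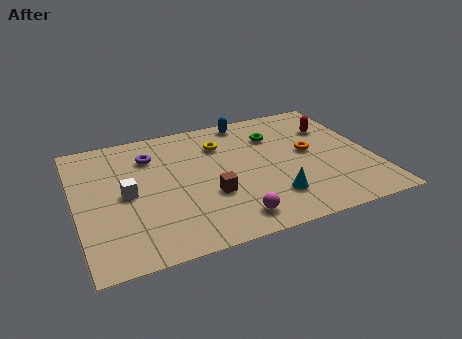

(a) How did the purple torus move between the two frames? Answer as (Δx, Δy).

(2.2, 1.6)

The purple torus was at about (1.1, 5.0) and moved to about (3.3, 6.6).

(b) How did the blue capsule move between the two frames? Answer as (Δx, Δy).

(-1.2, 2.5)

From the two frames, the blue capsule sits at roughly (8.8, 5.4) before and (7.6, 7.9) after.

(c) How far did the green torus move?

3.7

The green torus was near (10.7, 3.4) before and (8.6, 6.4) after, so it travelled √(2.1² + 3.0²) ≈ 3.7 units.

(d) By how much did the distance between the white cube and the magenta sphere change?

+2.2

The distance was about 2.9 in the first image and 5.1 in the second, so they moved 2.2 units further apart.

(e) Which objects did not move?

the yellow torus and the red capsule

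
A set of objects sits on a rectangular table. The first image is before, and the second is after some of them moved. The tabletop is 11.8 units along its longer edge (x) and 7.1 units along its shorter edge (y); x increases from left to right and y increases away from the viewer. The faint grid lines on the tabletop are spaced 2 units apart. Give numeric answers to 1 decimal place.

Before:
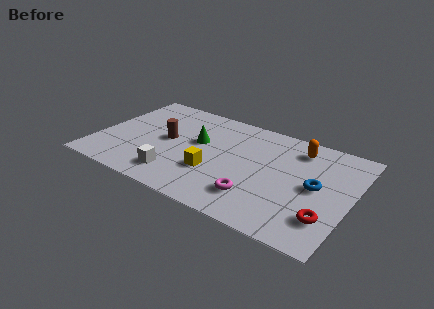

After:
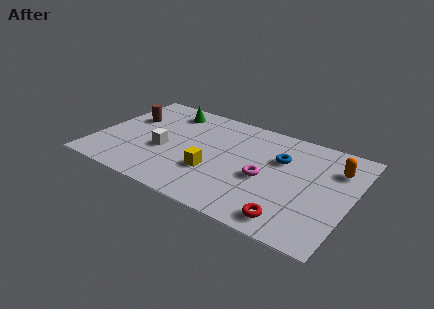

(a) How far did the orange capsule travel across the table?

1.9

The orange capsule moved from about (9.1, 5.8) to (10.9, 5.2), a distance of √(1.8² + 0.6²) ≈ 1.9.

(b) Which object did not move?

the yellow cube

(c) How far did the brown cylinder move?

2.2

The brown cylinder was near (3.2, 3.7) before and (1.2, 4.6) after, so it travelled √(2.0² + 0.9²) ≈ 2.2 units.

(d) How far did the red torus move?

1.7

The red torus moved from about (10.9, 1.8) to (9.4, 1.0), a distance of √(1.5² + 0.8²) ≈ 1.7.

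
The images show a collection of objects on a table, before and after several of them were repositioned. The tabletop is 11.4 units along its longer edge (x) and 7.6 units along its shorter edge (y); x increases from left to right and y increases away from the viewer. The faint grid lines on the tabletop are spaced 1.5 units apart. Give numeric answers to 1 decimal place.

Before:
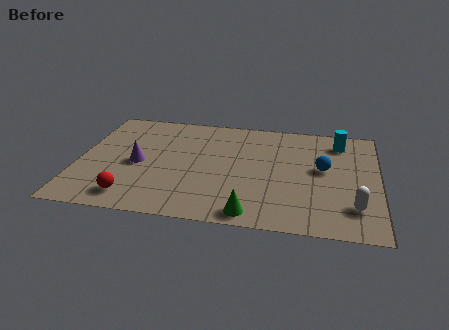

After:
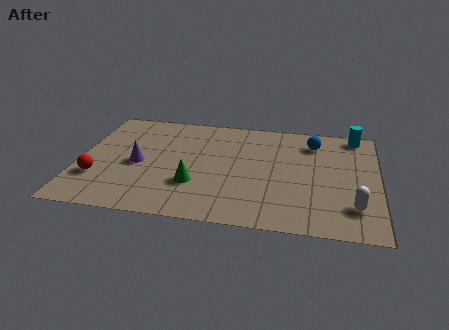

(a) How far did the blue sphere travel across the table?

1.8

From (9.3, 4.2) to (8.9, 6.0), the blue sphere covered √(0.4² + 1.8²) ≈ 1.8 units.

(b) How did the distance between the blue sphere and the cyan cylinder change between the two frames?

-0.3

Before: roughly 2.1 units apart; after: 1.8. That's 0.3 units closer together.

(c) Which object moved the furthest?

the green cone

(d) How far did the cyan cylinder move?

0.8

The cyan cylinder moved from about (9.9, 6.2) to (10.5, 6.8), a distance of √(0.6² + 0.6²) ≈ 0.8.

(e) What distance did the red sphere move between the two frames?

1.8

From (2.2, 1.2) to (0.8, 2.3), the red sphere covered √(1.4² + 1.1²) ≈ 1.8 units.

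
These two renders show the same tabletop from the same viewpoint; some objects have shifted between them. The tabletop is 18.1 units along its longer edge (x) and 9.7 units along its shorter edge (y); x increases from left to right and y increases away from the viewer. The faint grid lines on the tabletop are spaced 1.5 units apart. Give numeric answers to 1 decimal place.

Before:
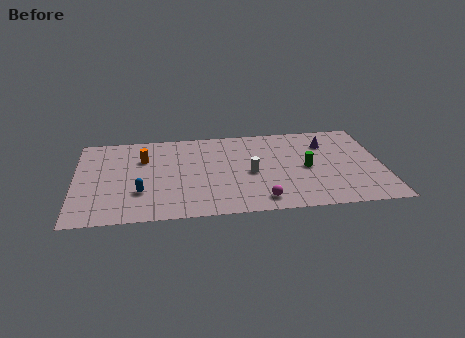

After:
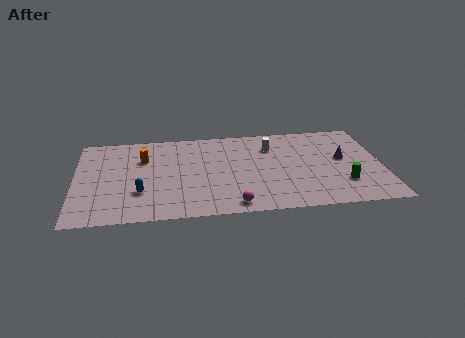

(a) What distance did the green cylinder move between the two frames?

2.8

The green cylinder was near (13.6, 4.6) before and (15.7, 2.7) after, so it travelled √(2.1² + 1.9²) ≈ 2.8 units.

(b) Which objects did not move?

the blue capsule and the orange cylinder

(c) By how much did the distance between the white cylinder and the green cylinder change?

+2.8

The distance was about 3.3 in the first image and 6.1 in the second, so they moved 2.8 units further apart.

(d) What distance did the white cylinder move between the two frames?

3.1

From (10.3, 4.4) to (11.6, 7.2), the white cylinder covered √(1.3² + 2.8²) ≈ 3.1 units.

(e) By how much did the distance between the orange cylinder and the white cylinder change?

+0.9

They were about 6.7 units apart before and 7.6 after — 0.9 units further apart.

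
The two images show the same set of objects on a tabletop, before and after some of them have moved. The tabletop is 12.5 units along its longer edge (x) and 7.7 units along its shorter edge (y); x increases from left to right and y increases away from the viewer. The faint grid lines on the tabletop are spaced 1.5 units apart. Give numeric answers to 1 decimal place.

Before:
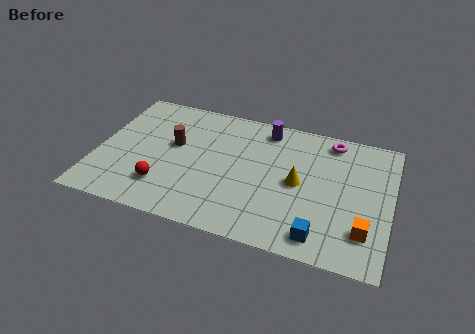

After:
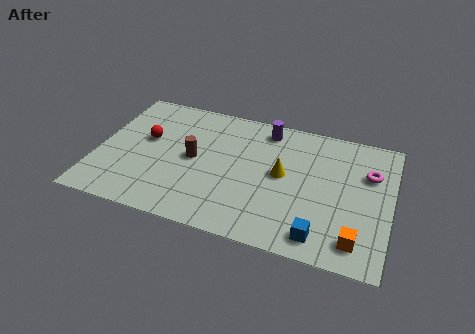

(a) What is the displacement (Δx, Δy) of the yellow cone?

(-0.7, 0.3)

The yellow cone started near (8.6, 3.8) and ended near (7.9, 4.1).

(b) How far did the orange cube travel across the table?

0.7

The orange cube was near (11.5, 1.9) before and (11.2, 1.3) after, so it travelled √(0.3² + 0.6²) ≈ 0.7 units.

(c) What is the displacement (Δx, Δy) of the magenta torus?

(1.7, -1.5)

The magenta torus started near (9.8, 6.7) and ended near (11.5, 5.2).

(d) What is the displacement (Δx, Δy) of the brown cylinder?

(0.9, -0.6)

The brown cylinder was at about (3.2, 4.5) and moved to about (4.1, 3.9).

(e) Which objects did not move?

the blue cube and the purple cylinder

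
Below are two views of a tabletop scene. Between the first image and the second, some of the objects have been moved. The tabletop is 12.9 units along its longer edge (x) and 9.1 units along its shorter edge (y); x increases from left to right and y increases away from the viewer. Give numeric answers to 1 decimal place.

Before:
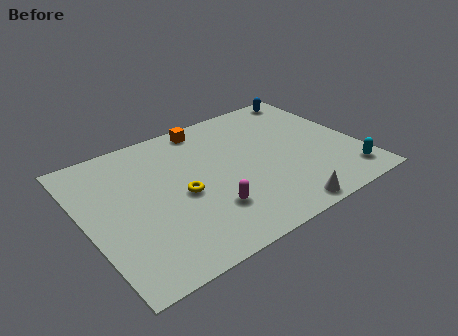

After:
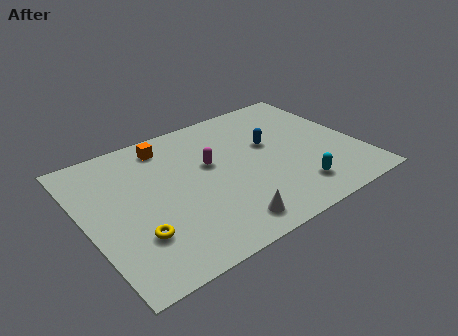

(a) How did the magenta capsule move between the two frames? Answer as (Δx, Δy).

(0.6, 2.9)

The magenta capsule started near (5.4, 2.5) and ended near (6.0, 5.4).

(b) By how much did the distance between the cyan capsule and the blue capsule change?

-3.1

They were about 6.7 units apart before and 3.6 after — 3.1 units closer together.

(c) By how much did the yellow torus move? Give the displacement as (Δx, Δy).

(-2.4, -1.5)

From the two frames, the yellow torus sits at roughly (4.4, 4.1) before and (2.0, 2.6) after.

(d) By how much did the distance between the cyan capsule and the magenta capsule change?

-1.6

Before: roughly 6.6 units apart; after: 5.0. That's 1.6 units closer together.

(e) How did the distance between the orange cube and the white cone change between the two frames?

-1.0

The distance was about 7.6 in the first image and 6.6 in the second, so they moved 1.0 units closer together.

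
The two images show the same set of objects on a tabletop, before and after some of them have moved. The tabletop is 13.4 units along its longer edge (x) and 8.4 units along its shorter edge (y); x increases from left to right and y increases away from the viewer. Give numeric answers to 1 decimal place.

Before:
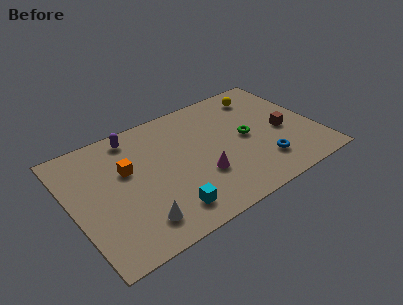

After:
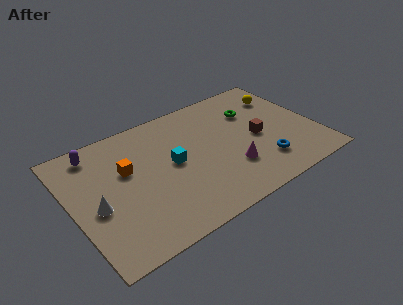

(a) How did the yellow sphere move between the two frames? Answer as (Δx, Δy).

(1.1, -0.6)

The yellow sphere was at about (11.0, 6.9) and moved to about (12.1, 6.3).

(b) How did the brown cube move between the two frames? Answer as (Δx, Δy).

(-1.4, 0.2)

The brown cube started near (11.6, 3.7) and ended near (10.2, 3.9).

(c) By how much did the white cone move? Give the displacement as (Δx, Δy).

(-1.9, 2.0)

From the two frames, the white cone sits at roughly (3.1, 1.6) before and (1.2, 3.6) after.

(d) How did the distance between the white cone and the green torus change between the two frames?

+2.4

Before: roughly 7.0 units apart; after: 9.4. That's 2.4 units further apart.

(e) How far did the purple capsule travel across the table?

2.1

From (3.8, 7.3) to (1.7, 7.2), the purple capsule covered √(2.1² + 0.1²) ≈ 2.1 units.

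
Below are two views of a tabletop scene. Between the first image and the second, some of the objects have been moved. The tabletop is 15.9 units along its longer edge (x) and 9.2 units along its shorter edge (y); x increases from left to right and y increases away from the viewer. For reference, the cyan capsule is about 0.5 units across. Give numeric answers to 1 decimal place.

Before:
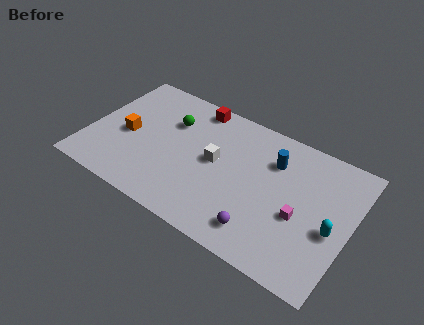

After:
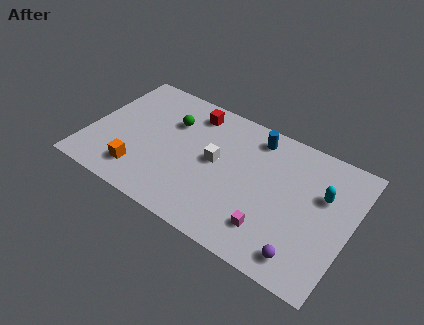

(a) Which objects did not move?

the green sphere and the white cube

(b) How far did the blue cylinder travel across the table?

1.7

The blue cylinder was near (11.0, 6.7) before and (9.7, 7.8) after, so it travelled √(1.3² + 1.1²) ≈ 1.7 units.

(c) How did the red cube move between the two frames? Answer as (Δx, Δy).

(-0.1, -0.5)

From the two frames, the red cube sits at roughly (5.9, 8.2) before and (5.8, 7.7) after.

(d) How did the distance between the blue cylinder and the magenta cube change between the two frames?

+2.5

The distance was about 3.5 in the first image and 6.0 in the second, so they moved 2.5 units further apart.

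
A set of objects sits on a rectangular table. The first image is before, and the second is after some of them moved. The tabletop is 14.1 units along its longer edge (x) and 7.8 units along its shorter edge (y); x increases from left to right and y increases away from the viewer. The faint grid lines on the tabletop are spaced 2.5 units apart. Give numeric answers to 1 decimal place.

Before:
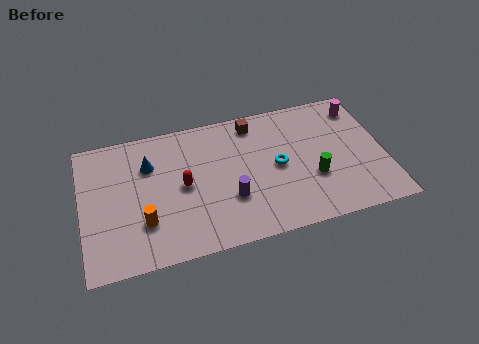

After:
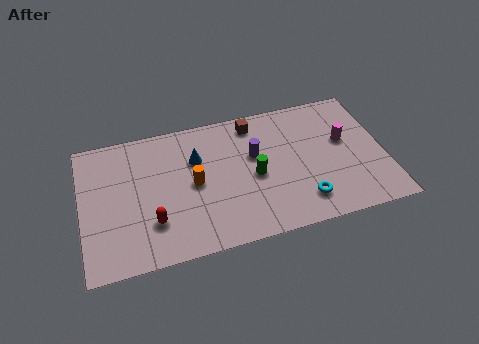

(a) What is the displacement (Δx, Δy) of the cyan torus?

(1.0, -2.3)

The cyan torus started near (9.1, 3.9) and ended near (10.1, 1.6).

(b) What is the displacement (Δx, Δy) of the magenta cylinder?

(-0.9, -1.8)

The magenta cylinder was at about (13.2, 6.4) and moved to about (12.3, 4.6).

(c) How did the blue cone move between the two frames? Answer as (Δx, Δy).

(2.2, -0.2)

The blue cone was at about (3.2, 5.5) and moved to about (5.4, 5.3).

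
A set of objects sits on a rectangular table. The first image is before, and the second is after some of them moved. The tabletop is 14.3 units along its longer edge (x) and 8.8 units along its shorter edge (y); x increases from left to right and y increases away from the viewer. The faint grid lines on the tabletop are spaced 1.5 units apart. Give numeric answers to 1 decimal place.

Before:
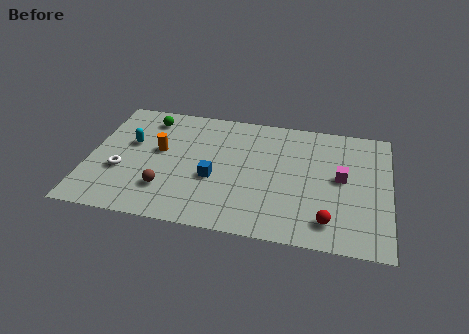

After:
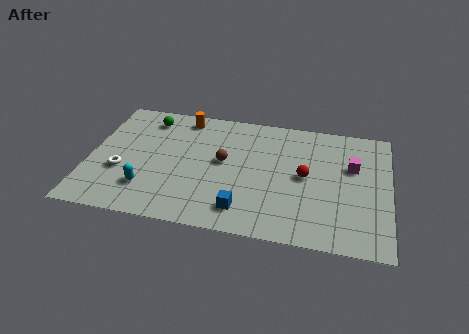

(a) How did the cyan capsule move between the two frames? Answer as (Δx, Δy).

(1.0, -3.1)

The cyan capsule was at about (1.9, 5.3) and moved to about (2.9, 2.2).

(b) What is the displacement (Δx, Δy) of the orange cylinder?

(1.0, 2.7)

From the two frames, the orange cylinder sits at roughly (3.3, 5.0) before and (4.3, 7.7) after.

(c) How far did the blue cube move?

2.4

The blue cube was near (6.0, 3.5) before and (7.5, 1.6) after, so it travelled √(1.5² + 1.9²) ≈ 2.4 units.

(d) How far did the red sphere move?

3.1

The red sphere was near (11.5, 1.6) before and (10.3, 4.5) after, so it travelled √(1.2² + 2.9²) ≈ 3.1 units.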